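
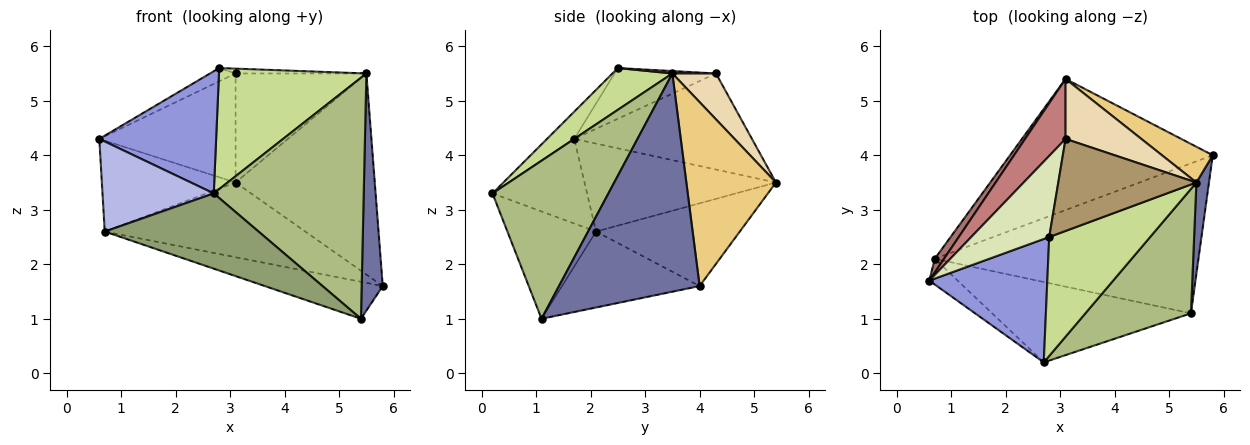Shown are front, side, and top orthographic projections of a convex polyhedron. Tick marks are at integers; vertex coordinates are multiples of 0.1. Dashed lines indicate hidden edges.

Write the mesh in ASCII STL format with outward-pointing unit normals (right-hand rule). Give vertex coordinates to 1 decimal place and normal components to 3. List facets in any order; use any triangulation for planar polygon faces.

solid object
 facet normal 0.987 -0.148 0.057
  outer loop
   vertex 5.5 3.5 5.5
   vertex 5.4 1.1 1.0
   vertex 5.8 4.0 1.6
  endloop
 endfacet
 facet normal -0.269 0.231 -0.935
  outer loop
   vertex 0.7 2.1 2.6
   vertex 5.8 4.0 1.6
   vertex 5.4 1.1 1.0
  endloop
 endfacet
 facet normal -0.162 -0.694 0.701
  outer loop
   vertex 2.7 0.2 3.3
   vertex 2.8 2.5 5.6
   vertex 0.6 1.7 4.3
  endloop
 endfacet
 facet normal -0.633 -0.744 -0.212
  outer loop
   vertex 2.7 0.2 3.3
   vertex 0.6 1.7 4.3
   vertex 0.7 2.1 2.6
  endloop
 endfacet
 facet normal -0.367 -0.636 -0.679
  outer loop
   vertex 2.7 0.2 3.3
   vertex 0.7 2.1 2.6
   vertex 5.4 1.1 1.0
  endloop
 endfacet
 facet normal 0.566 -0.732 0.378
  outer loop
   vertex 2.7 0.2 3.3
   vertex 5.4 1.1 1.0
   vertex 5.5 3.5 5.5
  endloop
 endfacet
 facet normal 0.279 -0.685 0.673
  outer loop
   vertex 2.7 0.2 3.3
   vertex 5.5 3.5 5.5
   vertex 2.8 2.5 5.6
  endloop
 endfacet
 facet normal -0.540 0.136 0.830
  outer loop
   vertex 3.1 4.3 5.5
   vertex 0.6 1.7 4.3
   vertex 2.8 2.5 5.6
  endloop
 endfacet
 facet normal 0.018 0.053 0.998
  outer loop
   vertex 3.1 4.3 5.5
   vertex 2.8 2.5 5.6
   vertex 5.5 3.5 5.5
  endloop
 endfacet
 facet normal -0.334 0.467 -0.819
  outer loop
   vertex 3.1 5.4 3.5
   vertex 5.8 4.0 1.6
   vertex 0.7 2.1 2.6
  endloop
 endfacet
 facet normal 0.535 0.832 0.148
  outer loop
   vertex 3.1 5.4 3.5
   vertex 5.5 3.5 5.5
   vertex 5.8 4.0 1.6
  endloop
 endfacet
 facet normal 0.280 0.841 0.463
  outer loop
   vertex 3.1 5.4 3.5
   vertex 3.1 4.3 5.5
   vertex 5.5 3.5 5.5
  endloop
 endfacet
 facet normal -0.817 0.571 0.086
  outer loop
   vertex 3.1 5.4 3.5
   vertex 0.7 2.1 2.6
   vertex 0.6 1.7 4.3
  endloop
 endfacet
 facet normal -0.752 0.577 0.317
  outer loop
   vertex 3.1 5.4 3.5
   vertex 0.6 1.7 4.3
   vertex 3.1 4.3 5.5
  endloop
 endfacet
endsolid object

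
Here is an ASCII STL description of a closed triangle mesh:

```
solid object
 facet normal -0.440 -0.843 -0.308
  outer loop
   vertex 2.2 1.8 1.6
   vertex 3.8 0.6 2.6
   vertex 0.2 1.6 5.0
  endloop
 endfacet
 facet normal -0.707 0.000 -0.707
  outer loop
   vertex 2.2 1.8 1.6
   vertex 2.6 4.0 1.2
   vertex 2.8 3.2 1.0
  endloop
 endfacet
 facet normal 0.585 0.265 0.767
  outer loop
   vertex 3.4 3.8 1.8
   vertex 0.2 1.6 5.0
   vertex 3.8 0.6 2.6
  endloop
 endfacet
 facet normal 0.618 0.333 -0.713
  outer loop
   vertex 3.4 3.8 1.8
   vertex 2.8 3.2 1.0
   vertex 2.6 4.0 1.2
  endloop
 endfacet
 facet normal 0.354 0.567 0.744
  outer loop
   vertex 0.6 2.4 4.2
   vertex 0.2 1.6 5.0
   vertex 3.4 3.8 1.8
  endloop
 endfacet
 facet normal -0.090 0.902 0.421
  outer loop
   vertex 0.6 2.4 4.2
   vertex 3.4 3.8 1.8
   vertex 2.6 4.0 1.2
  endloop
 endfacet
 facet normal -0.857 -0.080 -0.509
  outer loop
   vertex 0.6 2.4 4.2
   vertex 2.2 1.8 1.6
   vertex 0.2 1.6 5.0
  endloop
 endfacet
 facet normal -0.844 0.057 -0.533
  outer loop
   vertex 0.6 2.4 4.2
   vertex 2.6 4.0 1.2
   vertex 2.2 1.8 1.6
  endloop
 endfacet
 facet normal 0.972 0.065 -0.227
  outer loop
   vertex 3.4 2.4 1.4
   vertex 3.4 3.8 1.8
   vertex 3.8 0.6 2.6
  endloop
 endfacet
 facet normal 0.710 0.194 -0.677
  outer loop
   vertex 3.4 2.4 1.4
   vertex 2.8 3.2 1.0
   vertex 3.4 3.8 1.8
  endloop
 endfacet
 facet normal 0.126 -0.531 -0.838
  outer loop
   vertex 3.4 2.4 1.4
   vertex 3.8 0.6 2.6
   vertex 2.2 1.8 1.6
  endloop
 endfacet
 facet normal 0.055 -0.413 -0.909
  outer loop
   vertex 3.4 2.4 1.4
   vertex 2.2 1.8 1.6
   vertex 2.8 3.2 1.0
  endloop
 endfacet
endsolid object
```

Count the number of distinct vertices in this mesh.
8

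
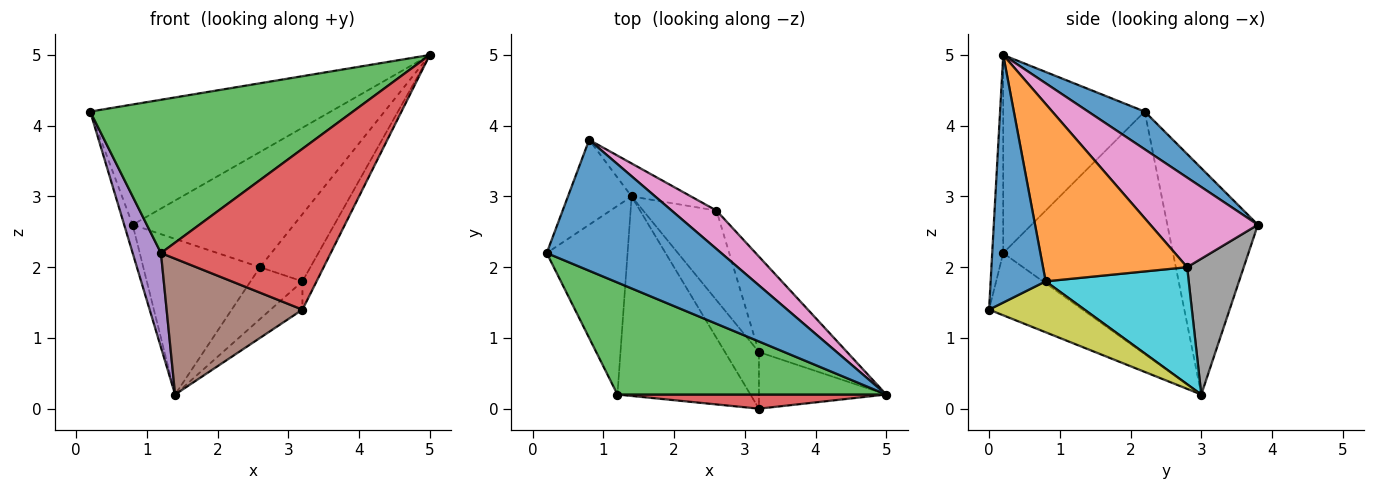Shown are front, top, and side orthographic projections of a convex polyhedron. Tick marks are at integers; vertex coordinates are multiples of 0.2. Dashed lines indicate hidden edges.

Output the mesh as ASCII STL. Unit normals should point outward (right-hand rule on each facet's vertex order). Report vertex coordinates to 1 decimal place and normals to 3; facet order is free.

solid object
 facet normal 0.157 0.668 0.727
  outer loop
   vertex 0.8 3.8 2.6
   vertex 0.2 2.2 4.2
   vertex 5.0 0.2 5.0
  endloop
 endfacet
 facet normal -0.959 0.090 -0.270
  outer loop
   vertex 1.4 3.0 0.2
   vertex 0.2 2.2 4.2
   vertex 0.8 3.8 2.6
  endloop
 endfacet
 facet normal -0.399 -0.740 0.541
  outer loop
   vertex 1.2 0.2 2.2
   vertex 5.0 0.2 5.0
   vertex 0.2 2.2 4.2
  endloop
 endfacet
 facet normal -0.064 -0.994 0.087
  outer loop
   vertex 1.2 0.2 2.2
   vertex 3.2 0.0 1.4
   vertex 5.0 0.2 5.0
  endloop
 endfacet
 facet normal -0.937 -0.156 -0.312
  outer loop
   vertex 1.2 0.2 2.2
   vertex 0.2 2.2 4.2
   vertex 1.4 3.0 0.2
  endloop
 endfacet
 facet normal -0.361 -0.525 -0.771
  outer loop
   vertex 1.2 0.2 2.2
   vertex 1.4 3.0 0.2
   vertex 3.2 0.0 1.4
  endloop
 endfacet
 facet normal 0.535 0.802 0.267
  outer loop
   vertex 2.6 2.8 2.0
   vertex 0.8 3.8 2.6
   vertex 5.0 0.2 5.0
  endloop
 endfacet
 facet normal 0.429 0.884 -0.187
  outer loop
   vertex 2.6 2.8 2.0
   vertex 1.4 3.0 0.2
   vertex 0.8 3.8 2.6
  endloop
 endfacet
 facet normal 0.802 0.267 -0.535
  outer loop
   vertex 3.2 0.8 1.8
   vertex 3.2 0.0 1.4
   vertex 1.4 3.0 0.2
  endloop
 endfacet
 facet normal 0.810 0.294 -0.507
  outer loop
   vertex 3.2 0.8 1.8
   vertex 1.4 3.0 0.2
   vertex 2.6 2.8 2.0
  endloop
 endfacet
 facet normal 0.867 0.223 -0.446
  outer loop
   vertex 3.2 0.8 1.8
   vertex 5.0 0.2 5.0
   vertex 3.2 0.0 1.4
  endloop
 endfacet
 facet normal 0.855 0.299 -0.425
  outer loop
   vertex 3.2 0.8 1.8
   vertex 2.6 2.8 2.0
   vertex 5.0 0.2 5.0
  endloop
 endfacet
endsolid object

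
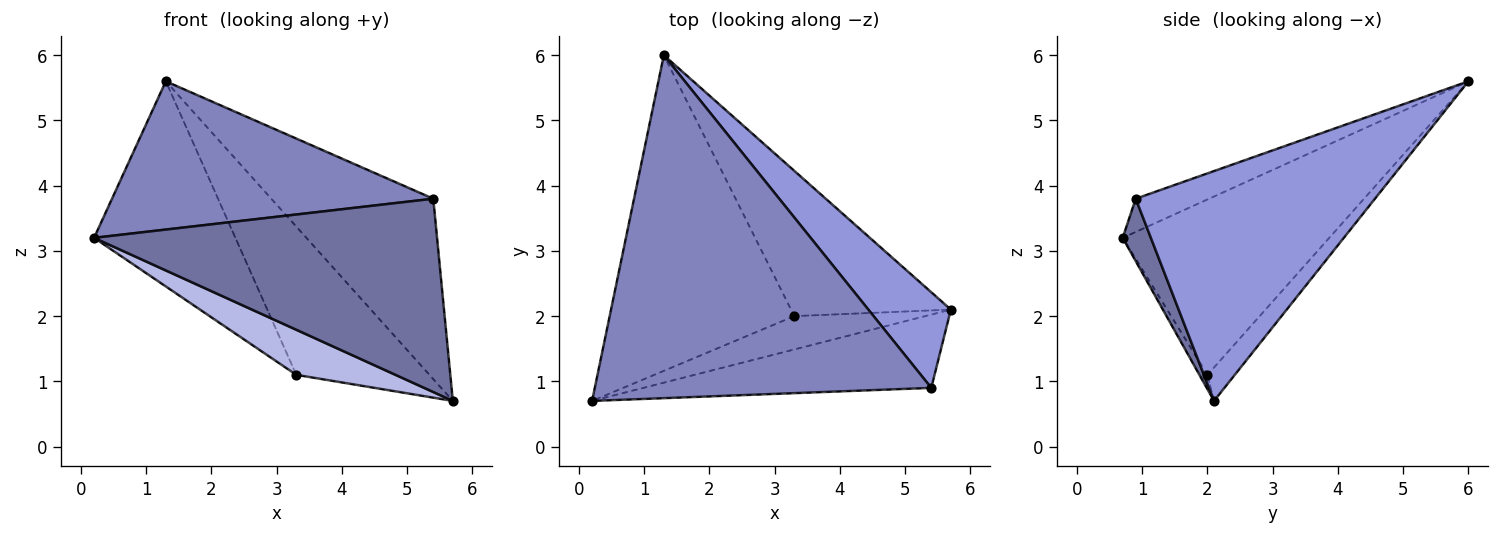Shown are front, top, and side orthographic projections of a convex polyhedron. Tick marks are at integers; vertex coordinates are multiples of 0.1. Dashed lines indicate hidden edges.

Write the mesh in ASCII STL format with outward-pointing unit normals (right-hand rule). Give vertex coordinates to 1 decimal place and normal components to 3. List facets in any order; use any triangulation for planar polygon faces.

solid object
 facet normal 0.077 -0.932 -0.353
  outer loop
   vertex 5.4 0.9 3.8
   vertex 0.2 0.7 3.2
   vertex 5.7 2.1 0.7
  endloop
 endfacet
 facet normal -0.090 -0.395 0.914
  outer loop
   vertex 5.4 0.9 3.8
   vertex 1.3 6.0 5.6
   vertex 0.2 0.7 3.2
  endloop
 endfacet
 facet normal 0.794 0.538 0.285
  outer loop
   vertex 5.4 0.9 3.8
   vertex 5.7 2.1 0.7
   vertex 1.3 6.0 5.6
  endloop
 endfacet
 facet normal -0.065 -0.802 -0.593
  outer loop
   vertex 3.3 2.0 1.1
   vertex 5.7 2.1 0.7
   vertex 0.2 0.7 3.2
  endloop
 endfacet
 facet normal -0.623 0.426 -0.656
  outer loop
   vertex 3.3 2.0 1.1
   vertex 0.2 0.7 3.2
   vertex 1.3 6.0 5.6
  endloop
 endfacet
 facet normal -0.145 0.707 -0.693
  outer loop
   vertex 3.3 2.0 1.1
   vertex 1.3 6.0 5.6
   vertex 5.7 2.1 0.7
  endloop
 endfacet
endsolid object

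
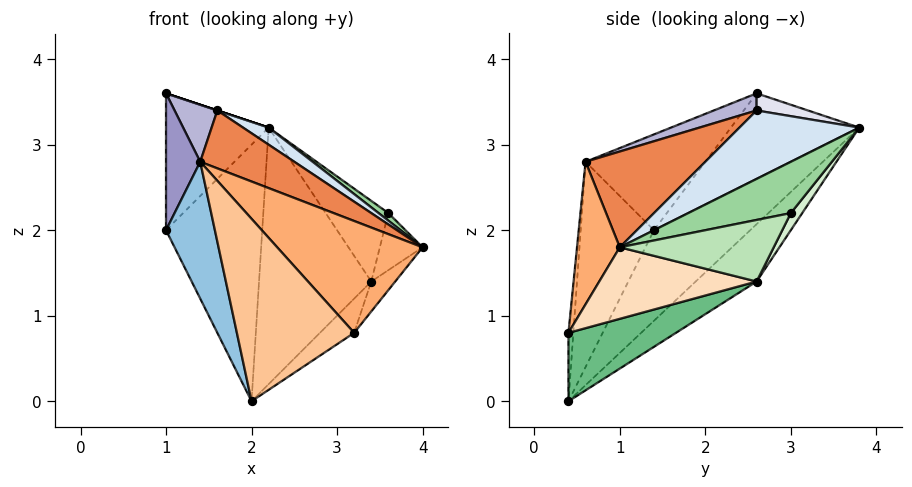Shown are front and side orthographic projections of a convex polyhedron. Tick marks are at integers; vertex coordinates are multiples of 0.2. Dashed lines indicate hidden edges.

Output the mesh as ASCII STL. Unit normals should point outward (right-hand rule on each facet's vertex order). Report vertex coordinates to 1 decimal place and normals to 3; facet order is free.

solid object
 facet normal -0.577 0.577 -0.577
  outer loop
   vertex 2.0 0.4 0.0
   vertex 1.0 1.4 2.0
   vertex 2.2 3.8 3.2
  endloop
 endfacet
 facet normal -0.824 -0.549 -0.137
  outer loop
   vertex 1.4 0.6 2.8
   vertex 1.0 1.4 2.0
   vertex 2.0 0.4 0.0
  endloop
 endfacet
 facet normal -0.354 0.652 -0.671
  outer loop
   vertex 3.4 2.6 1.4
   vertex 2.0 0.4 0.0
   vertex 2.2 3.8 3.2
  endloop
 endfacet
 facet normal 0.501 -0.107 0.859
  outer loop
   vertex 1.6 2.6 3.4
   vertex 4.0 1.0 1.8
   vertex 2.2 3.8 3.2
  endloop
 endfacet
 facet normal 0.382 -0.300 0.874
  outer loop
   vertex 1.6 2.6 3.4
   vertex 1.4 0.6 2.8
   vertex 4.0 1.0 1.8
  endloop
 endfacet
 facet normal 0.266 -0.906 0.330
  outer loop
   vertex 3.2 0.4 0.8
   vertex 4.0 1.0 1.8
   vertex 1.4 0.6 2.8
  endloop
 endfacet
 facet normal -0.042 -0.997 0.062
  outer loop
   vertex 3.2 0.4 0.8
   vertex 1.4 0.6 2.8
   vertex 2.0 0.4 0.0
  endloop
 endfacet
 facet normal 0.742 0.113 -0.661
  outer loop
   vertex 3.2 0.4 0.8
   vertex 3.4 2.6 1.4
   vertex 4.0 1.0 1.8
  endloop
 endfacet
 facet normal 0.546 0.174 -0.819
  outer loop
   vertex 3.2 0.4 0.8
   vertex 2.0 0.4 0.0
   vertex 3.4 2.6 1.4
  endloop
 endfacet
 facet normal 0.560 -0.053 0.827
  outer loop
   vertex 3.6 3.0 2.2
   vertex 2.2 3.8 3.2
   vertex 4.0 1.0 1.8
  endloop
 endfacet
 facet normal 0.902 0.251 -0.351
  outer loop
   vertex 3.6 3.0 2.2
   vertex 4.0 1.0 1.8
   vertex 3.4 2.6 1.4
  endloop
 endfacet
 facet normal 0.158 0.867 -0.473
  outer loop
   vertex 3.6 3.0 2.2
   vertex 3.4 2.6 1.4
   vertex 2.2 3.8 3.2
  endloop
 endfacet
 facet normal -0.942 -0.269 0.202
  outer loop
   vertex 1.0 2.6 3.6
   vertex 1.0 1.4 2.0
   vertex 1.4 0.6 2.8
  endloop
 endfacet
 facet normal 0.302 -0.302 0.905
  outer loop
   vertex 1.0 2.6 3.6
   vertex 1.4 0.6 2.8
   vertex 1.6 2.6 3.4
  endloop
 endfacet
 facet normal -0.707 0.566 -0.424
  outer loop
   vertex 1.0 2.6 3.6
   vertex 2.2 3.8 3.2
   vertex 1.0 1.4 2.0
  endloop
 endfacet
 facet normal 0.316 0.000 0.949
  outer loop
   vertex 1.0 2.6 3.6
   vertex 1.6 2.6 3.4
   vertex 2.2 3.8 3.2
  endloop
 endfacet
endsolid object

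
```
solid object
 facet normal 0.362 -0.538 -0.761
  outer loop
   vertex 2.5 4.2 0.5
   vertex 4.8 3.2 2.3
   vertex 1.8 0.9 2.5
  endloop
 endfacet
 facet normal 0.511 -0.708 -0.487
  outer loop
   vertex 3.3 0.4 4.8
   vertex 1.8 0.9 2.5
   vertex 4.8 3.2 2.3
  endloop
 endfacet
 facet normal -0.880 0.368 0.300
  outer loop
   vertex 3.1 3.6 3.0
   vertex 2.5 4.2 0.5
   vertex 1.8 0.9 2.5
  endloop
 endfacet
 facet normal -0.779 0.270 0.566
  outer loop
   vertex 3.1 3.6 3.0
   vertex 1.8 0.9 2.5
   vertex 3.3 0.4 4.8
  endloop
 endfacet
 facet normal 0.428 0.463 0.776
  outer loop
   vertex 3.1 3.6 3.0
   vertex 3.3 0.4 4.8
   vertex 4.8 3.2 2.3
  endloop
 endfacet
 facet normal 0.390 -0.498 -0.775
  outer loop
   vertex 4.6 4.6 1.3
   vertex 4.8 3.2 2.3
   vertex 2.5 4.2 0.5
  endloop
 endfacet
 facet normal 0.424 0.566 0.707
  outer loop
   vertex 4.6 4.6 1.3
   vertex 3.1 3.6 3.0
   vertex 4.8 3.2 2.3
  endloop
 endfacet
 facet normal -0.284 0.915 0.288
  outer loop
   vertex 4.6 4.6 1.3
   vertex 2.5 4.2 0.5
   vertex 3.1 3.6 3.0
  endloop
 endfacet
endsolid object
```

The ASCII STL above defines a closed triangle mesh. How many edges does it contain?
12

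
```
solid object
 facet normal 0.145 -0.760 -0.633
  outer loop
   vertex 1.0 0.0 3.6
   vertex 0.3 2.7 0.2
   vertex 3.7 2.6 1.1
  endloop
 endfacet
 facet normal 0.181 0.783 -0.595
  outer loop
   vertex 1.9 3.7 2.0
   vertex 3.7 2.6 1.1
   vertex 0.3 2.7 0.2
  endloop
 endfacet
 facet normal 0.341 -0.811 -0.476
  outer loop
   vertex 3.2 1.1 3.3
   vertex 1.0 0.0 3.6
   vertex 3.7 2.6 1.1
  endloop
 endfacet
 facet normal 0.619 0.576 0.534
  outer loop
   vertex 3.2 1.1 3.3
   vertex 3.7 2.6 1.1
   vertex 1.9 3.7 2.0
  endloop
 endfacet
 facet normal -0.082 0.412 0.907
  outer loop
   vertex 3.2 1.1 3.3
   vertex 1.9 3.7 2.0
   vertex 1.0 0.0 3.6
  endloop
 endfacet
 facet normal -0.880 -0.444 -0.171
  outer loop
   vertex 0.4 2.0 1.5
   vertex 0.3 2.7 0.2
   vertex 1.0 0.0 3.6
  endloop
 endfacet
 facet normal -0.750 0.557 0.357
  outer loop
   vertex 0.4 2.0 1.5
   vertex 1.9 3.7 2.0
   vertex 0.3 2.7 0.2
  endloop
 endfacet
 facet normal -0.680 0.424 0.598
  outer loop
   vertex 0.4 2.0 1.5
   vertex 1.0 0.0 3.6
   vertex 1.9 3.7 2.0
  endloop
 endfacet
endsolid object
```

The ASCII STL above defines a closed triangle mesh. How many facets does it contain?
8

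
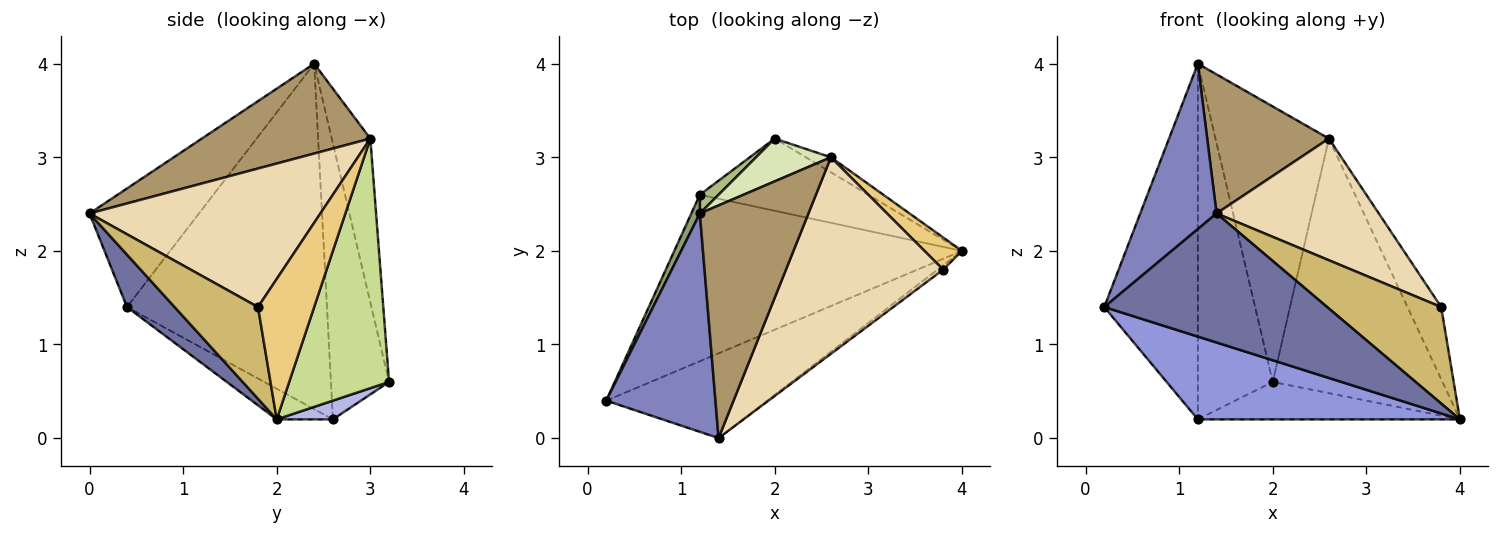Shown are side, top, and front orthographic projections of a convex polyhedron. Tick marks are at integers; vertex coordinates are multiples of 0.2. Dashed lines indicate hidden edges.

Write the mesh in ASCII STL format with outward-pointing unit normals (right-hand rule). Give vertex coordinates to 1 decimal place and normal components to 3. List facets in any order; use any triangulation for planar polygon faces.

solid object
 facet normal 0.176 -0.823 -0.540
  outer loop
   vertex 1.4 0.0 2.4
   vertex 0.2 0.4 1.4
   vertex 4.0 2.0 0.2
  endloop
 endfacet
 facet normal -0.654 -0.456 0.603
  outer loop
   vertex 1.4 0.0 2.4
   vertex 1.2 2.4 4.0
   vertex 0.2 0.4 1.4
  endloop
 endfacet
 facet normal -0.095 -0.443 -0.891
  outer loop
   vertex 1.2 2.6 0.2
   vertex 4.0 2.0 0.2
   vertex 0.2 0.4 1.4
  endloop
 endfacet
 facet normal 0.098 0.458 -0.883
  outer loop
   vertex 1.2 2.6 0.2
   vertex 2.0 3.2 0.6
   vertex 4.0 2.0 0.2
  endloop
 endfacet
 facet normal -0.906 0.424 0.022
  outer loop
   vertex 1.2 2.6 0.2
   vertex 0.2 0.4 1.4
   vertex 1.2 2.4 4.0
  endloop
 endfacet
 facet normal -0.613 0.789 0.042
  outer loop
   vertex 1.2 2.6 0.2
   vertex 1.2 2.4 4.0
   vertex 2.0 3.2 0.6
  endloop
 endfacet
 facet normal 0.506 0.861 -0.051
  outer loop
   vertex 2.6 3.0 3.2
   vertex 4.0 2.0 0.2
   vertex 2.0 3.2 0.6
  endloop
 endfacet
 facet normal -0.318 0.937 0.146
  outer loop
   vertex 2.6 3.0 3.2
   vertex 2.0 3.2 0.6
   vertex 1.2 2.4 4.0
  endloop
 endfacet
 facet normal 0.579 -0.418 0.700
  outer loop
   vertex 2.6 3.0 3.2
   vertex 1.2 2.4 4.0
   vertex 1.4 0.0 2.4
  endloop
 endfacet
 facet normal 0.590 -0.807 -0.036
  outer loop
   vertex 3.8 1.8 1.4
   vertex 1.4 0.0 2.4
   vertex 4.0 2.0 0.2
  endloop
 endfacet
 facet normal 0.836 0.502 0.223
  outer loop
   vertex 3.8 1.8 1.4
   vertex 4.0 2.0 0.2
   vertex 2.6 3.0 3.2
  endloop
 endfacet
 facet normal 0.600 -0.421 0.681
  outer loop
   vertex 3.8 1.8 1.4
   vertex 2.6 3.0 3.2
   vertex 1.4 0.0 2.4
  endloop
 endfacet
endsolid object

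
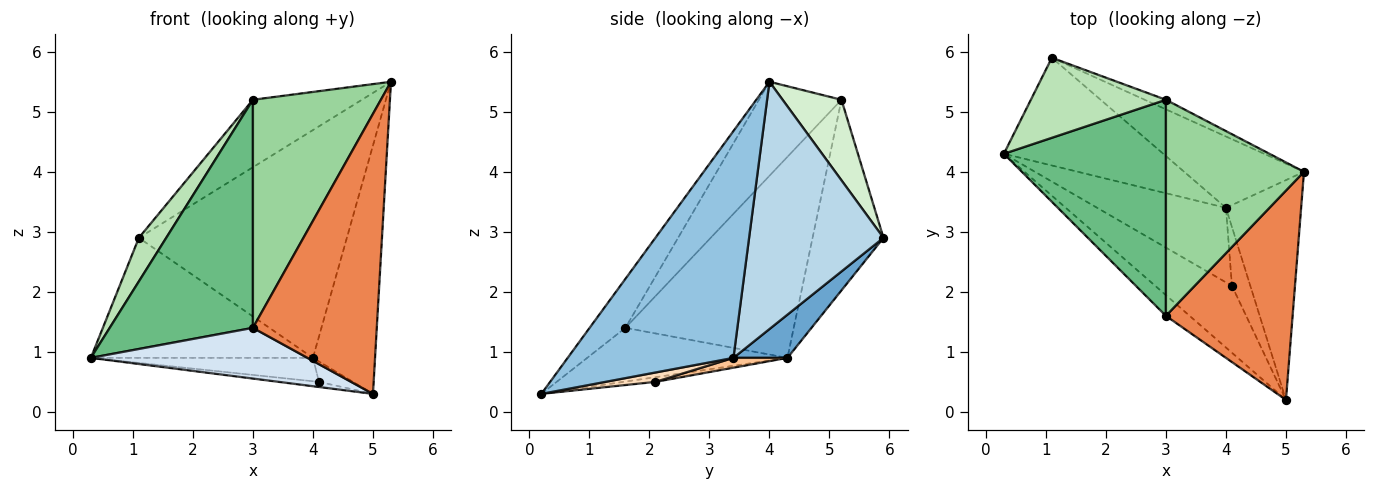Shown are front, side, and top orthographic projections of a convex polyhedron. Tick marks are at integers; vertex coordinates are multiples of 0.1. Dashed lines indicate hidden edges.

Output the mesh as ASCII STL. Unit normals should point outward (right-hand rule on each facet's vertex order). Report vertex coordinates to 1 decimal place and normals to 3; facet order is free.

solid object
 facet normal 0.178 0.732 -0.657
  outer loop
   vertex 4.0 3.4 0.9
   vertex 0.3 4.3 0.9
   vertex 1.1 5.9 2.9
  endloop
 endfacet
 facet normal 0.894 0.335 -0.296
  outer loop
   vertex 4.0 3.4 0.9
   vertex 5.3 4.0 5.5
   vertex 5.0 0.2 0.3
  endloop
 endfacet
 facet normal 0.525 0.812 -0.254
  outer loop
   vertex 4.0 3.4 0.9
   vertex 1.1 5.9 2.9
   vertex 5.3 4.0 5.5
  endloop
 endfacet
 facet normal -0.650 -0.703 -0.287
  outer loop
   vertex 3.0 1.6 1.4
   vertex 0.3 4.3 0.9
   vertex 5.0 0.2 0.3
  endloop
 endfacet
 facet normal -0.225 -0.780 0.583
  outer loop
   vertex 3.0 1.6 1.4
   vertex 5.0 0.2 0.3
   vertex 5.3 4.0 5.5
  endloop
 endfacet
 facet normal -0.061 0.076 -0.995
  outer loop
   vertex 4.1 2.1 0.5
   vertex 5.0 0.2 0.3
   vertex 0.3 4.3 0.9
  endloop
 endfacet
 facet normal 0.073 0.298 -0.952
  outer loop
   vertex 4.1 2.1 0.5
   vertex 0.3 4.3 0.9
   vertex 4.0 3.4 0.9
  endloop
 endfacet
 facet normal 0.434 0.295 -0.851
  outer loop
   vertex 4.1 2.1 0.5
   vertex 4.0 3.4 0.9
   vertex 5.0 0.2 0.3
  endloop
 endfacet
 facet normal -0.649 -0.552 0.523
  outer loop
   vertex 3.0 5.2 5.2
   vertex 0.3 4.3 0.9
   vertex 3.0 1.6 1.4
  endloop
 endfacet
 facet normal -0.424 -0.657 0.623
  outer loop
   vertex 3.0 5.2 5.2
   vertex 3.0 1.6 1.4
   vertex 5.3 4.0 5.5
  endloop
 endfacet
 facet normal -0.778 -0.300 0.552
  outer loop
   vertex 3.0 5.2 5.2
   vertex 1.1 5.9 2.9
   vertex 0.3 4.3 0.9
  endloop
 endfacet
 facet normal 0.472 0.873 -0.124
  outer loop
   vertex 3.0 5.2 5.2
   vertex 5.3 4.0 5.5
   vertex 1.1 5.9 2.9
  endloop
 endfacet
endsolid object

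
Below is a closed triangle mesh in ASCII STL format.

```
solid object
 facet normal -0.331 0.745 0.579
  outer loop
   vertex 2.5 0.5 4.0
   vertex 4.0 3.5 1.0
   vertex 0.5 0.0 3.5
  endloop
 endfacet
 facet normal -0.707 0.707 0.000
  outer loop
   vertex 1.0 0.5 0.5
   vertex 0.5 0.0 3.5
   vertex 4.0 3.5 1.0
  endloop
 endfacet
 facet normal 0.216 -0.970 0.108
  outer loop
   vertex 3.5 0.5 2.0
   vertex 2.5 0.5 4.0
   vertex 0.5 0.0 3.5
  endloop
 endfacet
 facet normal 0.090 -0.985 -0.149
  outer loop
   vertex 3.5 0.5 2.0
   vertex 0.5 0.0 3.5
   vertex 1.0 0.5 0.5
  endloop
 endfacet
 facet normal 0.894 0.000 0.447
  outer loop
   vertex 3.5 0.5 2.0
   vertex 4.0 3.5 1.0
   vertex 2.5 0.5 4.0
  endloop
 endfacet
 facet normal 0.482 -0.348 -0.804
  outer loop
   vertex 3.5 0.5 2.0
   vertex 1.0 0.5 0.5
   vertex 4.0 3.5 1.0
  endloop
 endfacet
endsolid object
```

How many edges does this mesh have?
9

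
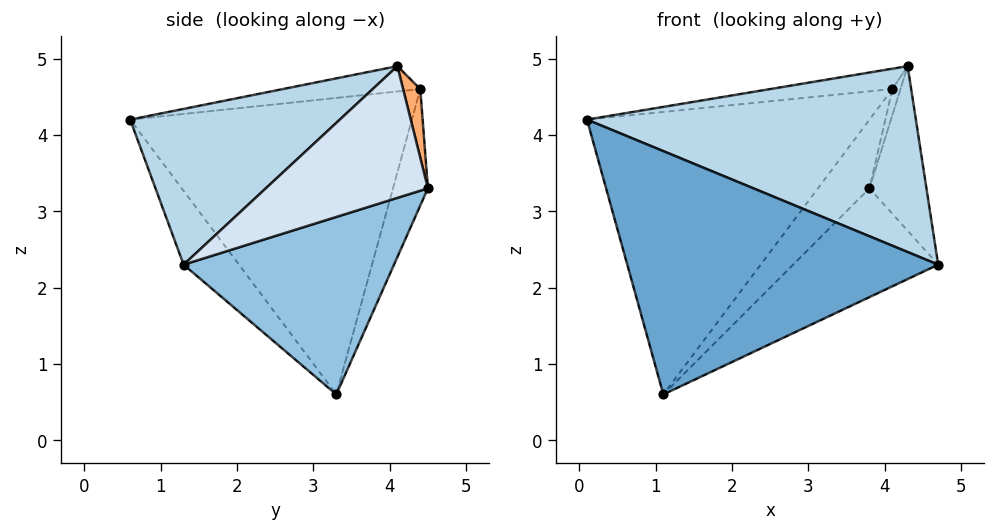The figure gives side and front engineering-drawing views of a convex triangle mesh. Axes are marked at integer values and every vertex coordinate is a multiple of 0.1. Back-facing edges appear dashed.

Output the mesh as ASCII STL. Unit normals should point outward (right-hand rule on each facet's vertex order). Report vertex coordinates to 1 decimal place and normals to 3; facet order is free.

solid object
 facet normal -0.138 -0.774 -0.618
  outer loop
   vertex 1.1 3.3 0.6
   vertex 4.7 1.3 2.3
   vertex 0.1 0.6 4.2
  endloop
 endfacet
 facet normal 0.561 0.387 -0.732
  outer loop
   vertex 1.1 3.3 0.6
   vertex 3.8 4.5 3.3
   vertex 4.7 1.3 2.3
  endloop
 endfacet
 facet normal 0.382 -0.599 0.704
  outer loop
   vertex 4.3 4.1 4.9
   vertex 0.1 0.6 4.2
   vertex 4.7 1.3 2.3
  endloop
 endfacet
 facet normal 0.923 0.324 -0.207
  outer loop
   vertex 4.3 4.1 4.9
   vertex 4.7 1.3 2.3
   vertex 3.8 4.5 3.3
  endloop
 endfacet
 facet normal -0.487 0.433 0.758
  outer loop
   vertex 4.1 4.4 4.6
   vertex 0.1 0.6 4.2
   vertex 4.3 4.1 4.9
  endloop
 endfacet
 facet normal 0.891 0.421 -0.173
  outer loop
   vertex 4.1 4.4 4.6
   vertex 4.3 4.1 4.9
   vertex 3.8 4.5 3.3
  endloop
 endfacet
 facet normal -0.670 0.671 0.318
  outer loop
   vertex 4.1 4.4 4.6
   vertex 1.1 3.3 0.6
   vertex 0.1 0.6 4.2
  endloop
 endfacet
 facet normal -0.551 0.813 0.190
  outer loop
   vertex 4.1 4.4 4.6
   vertex 3.8 4.5 3.3
   vertex 1.1 3.3 0.6
  endloop
 endfacet
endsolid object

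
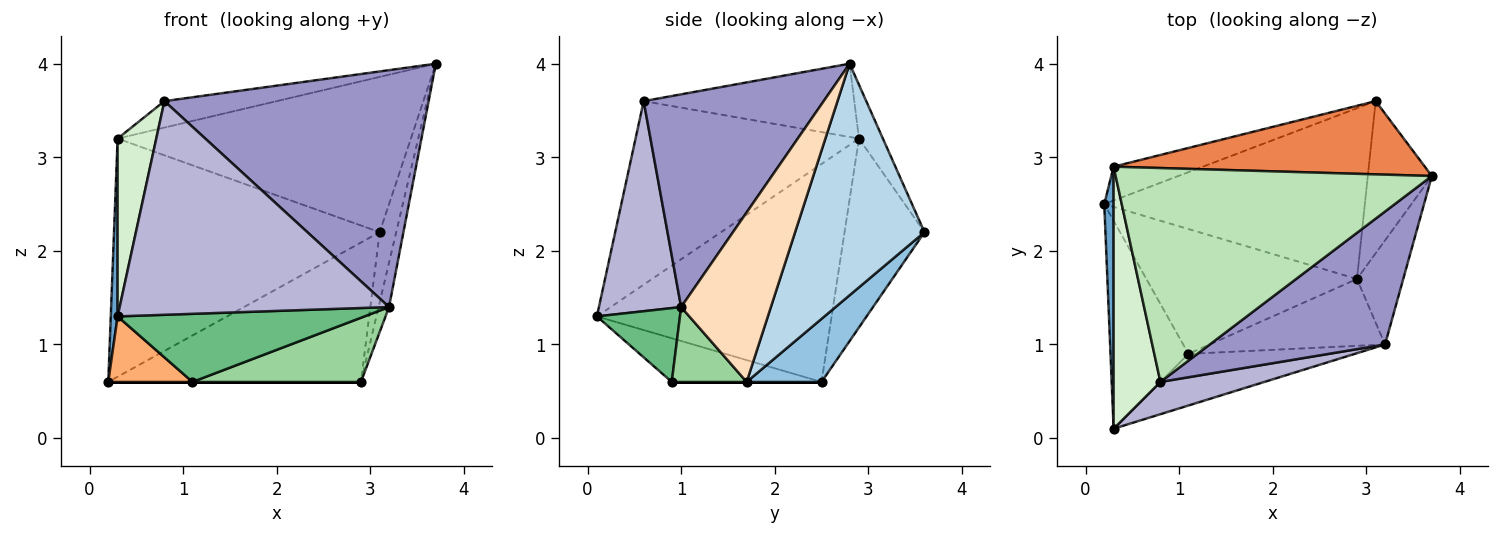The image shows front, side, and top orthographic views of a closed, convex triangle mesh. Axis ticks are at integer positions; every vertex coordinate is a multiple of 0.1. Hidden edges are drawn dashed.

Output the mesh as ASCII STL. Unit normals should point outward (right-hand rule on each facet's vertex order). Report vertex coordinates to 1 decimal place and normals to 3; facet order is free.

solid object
 facet normal -0.999 -0.029 0.043
  outer loop
   vertex 0.3 2.9 3.2
   vertex 0.2 2.5 0.6
   vertex 0.3 0.1 1.3
  endloop
 endfacet
 facet normal 0.184 0.622 -0.761
  outer loop
   vertex 3.1 3.6 2.2
   vertex 2.9 1.7 0.6
   vertex 0.2 2.5 0.6
  endloop
 endfacet
 facet normal 0.957 0.122 -0.265
  outer loop
   vertex 3.1 3.6 2.2
   vertex 3.7 2.8 4.0
   vertex 2.9 1.7 0.6
  endloop
 endfacet
 facet normal -0.285 0.949 -0.135
  outer loop
   vertex 3.1 3.6 2.2
   vertex 0.2 2.5 0.6
   vertex 0.3 2.9 3.2
  endloop
 endfacet
 facet normal -0.074 0.902 0.425
  outer loop
   vertex 3.1 3.6 2.2
   vertex 0.3 2.9 3.2
   vertex 3.7 2.8 4.0
  endloop
 endfacet
 facet normal -0.471 -0.265 -0.841
  outer loop
   vertex 1.1 0.9 0.6
   vertex 0.3 0.1 1.3
   vertex 0.2 2.5 0.6
  endloop
 endfacet
 facet normal 0.000 0.000 -1.000
  outer loop
   vertex 1.1 0.9 0.6
   vertex 0.2 2.5 0.6
   vertex 2.9 1.7 0.6
  endloop
 endfacet
 facet normal 0.959 0.112 -0.262
  outer loop
   vertex 3.2 1.0 1.4
   vertex 2.9 1.7 0.6
   vertex 3.7 2.8 4.0
  endloop
 endfacet
 facet normal 0.259 -0.770 -0.584
  outer loop
   vertex 3.2 1.0 1.4
   vertex 0.3 0.1 1.3
   vertex 1.1 0.9 0.6
  endloop
 endfacet
 facet normal 0.294 -0.662 -0.689
  outer loop
   vertex 3.2 1.0 1.4
   vertex 1.1 0.9 0.6
   vertex 2.9 1.7 0.6
  endloop
 endfacet
 facet normal -0.224 0.120 0.967
  outer loop
   vertex 0.8 0.6 3.6
   vertex 3.7 2.8 4.0
   vertex 0.3 2.9 3.2
  endloop
 endfacet
 facet normal -0.956 -0.165 0.244
  outer loop
   vertex 0.8 0.6 3.6
   vertex 0.3 2.9 3.2
   vertex 0.3 0.1 1.3
  endloop
 endfacet
 facet normal 0.511 -0.750 0.421
  outer loop
   vertex 0.8 0.6 3.6
   vertex 3.2 1.0 1.4
   vertex 3.7 2.8 4.0
  endloop
 endfacet
 facet normal 0.289 -0.947 0.143
  outer loop
   vertex 0.8 0.6 3.6
   vertex 0.3 0.1 1.3
   vertex 3.2 1.0 1.4
  endloop
 endfacet
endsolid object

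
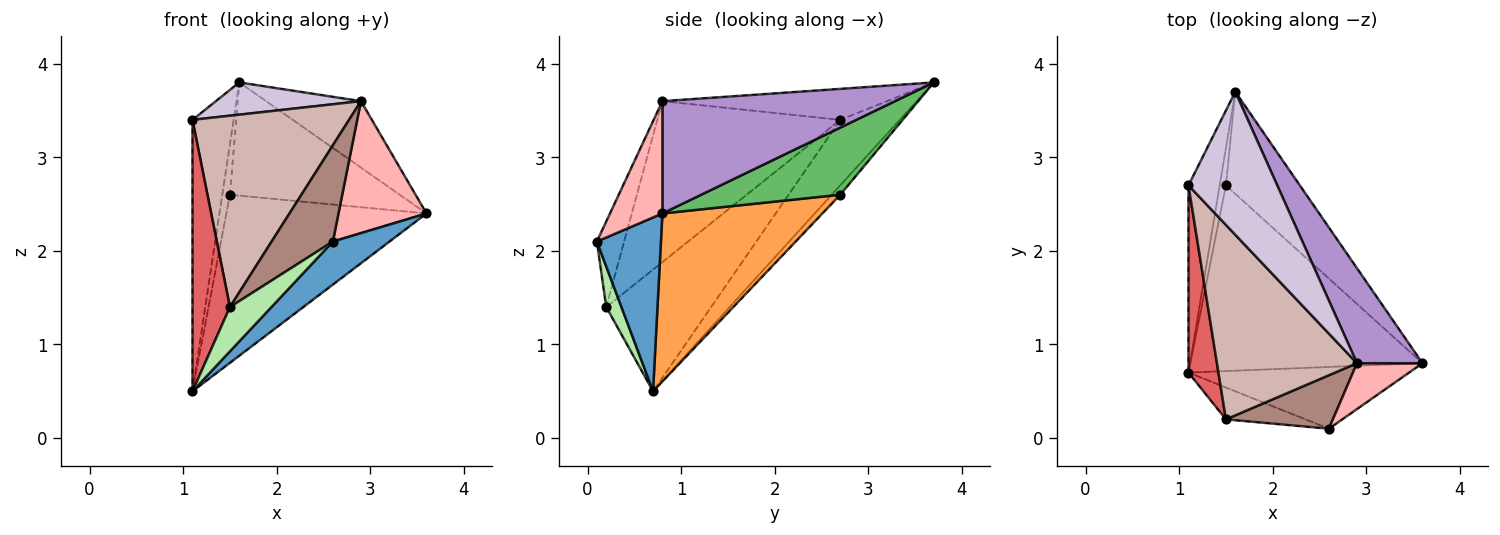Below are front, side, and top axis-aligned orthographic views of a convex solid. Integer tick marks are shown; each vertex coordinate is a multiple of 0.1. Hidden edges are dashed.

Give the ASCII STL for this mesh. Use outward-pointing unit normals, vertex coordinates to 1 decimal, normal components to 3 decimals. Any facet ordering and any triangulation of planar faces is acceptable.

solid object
 facet normal 0.543 -0.480 -0.689
  outer loop
   vertex 2.6 0.1 2.1
   vertex 1.1 0.7 0.5
   vertex 3.6 0.8 2.4
  endloop
 endfacet
 facet normal -0.766 0.529 -0.365
  outer loop
   vertex 1.1 2.7 3.4
   vertex 1.6 3.7 3.8
   vertex 1.1 0.7 0.5
  endloop
 endfacet
 facet normal 0.473 0.591 -0.653
  outer loop
   vertex 1.5 2.7 2.6
   vertex 3.6 0.8 2.4
   vertex 1.1 0.7 0.5
  endloop
 endfacet
 facet normal -0.666 0.599 -0.444
  outer loop
   vertex 1.5 2.7 2.6
   vertex 1.1 0.7 0.5
   vertex 1.6 3.7 3.8
  endloop
 endfacet
 facet normal 0.520 0.635 -0.572
  outer loop
   vertex 1.5 2.7 2.6
   vertex 1.6 3.7 3.8
   vertex 3.6 0.8 2.4
  endloop
 endfacet
 facet normal 0.285 -0.778 -0.559
  outer loop
   vertex 1.5 0.2 1.4
   vertex 1.1 0.7 0.5
   vertex 2.6 0.1 2.1
  endloop
 endfacet
 facet normal -0.917 -0.327 0.226
  outer loop
   vertex 1.5 0.2 1.4
   vertex 1.1 2.7 3.4
   vertex 1.1 0.7 0.5
  endloop
 endfacet
 facet normal 0.490 -0.823 0.286
  outer loop
   vertex 2.9 0.8 3.6
   vertex 2.6 0.1 2.1
   vertex 3.6 0.8 2.4
  endloop
 endfacet
 facet normal 0.815 0.332 0.475
  outer loop
   vertex 2.9 0.8 3.6
   vertex 3.6 0.8 2.4
   vertex 1.6 3.7 3.8
  endloop
 endfacet
 facet normal -0.322 -0.208 0.923
  outer loop
   vertex 2.9 0.8 3.6
   vertex 1.6 3.7 3.8
   vertex 1.1 2.7 3.4
  endloop
 endfacet
 facet normal -0.362 -0.815 0.453
  outer loop
   vertex 2.9 0.8 3.6
   vertex 1.5 0.2 1.4
   vertex 2.6 0.1 2.1
  endloop
 endfacet
 facet normal -0.634 -0.542 0.551
  outer loop
   vertex 2.9 0.8 3.6
   vertex 1.1 2.7 3.4
   vertex 1.5 0.2 1.4
  endloop
 endfacet
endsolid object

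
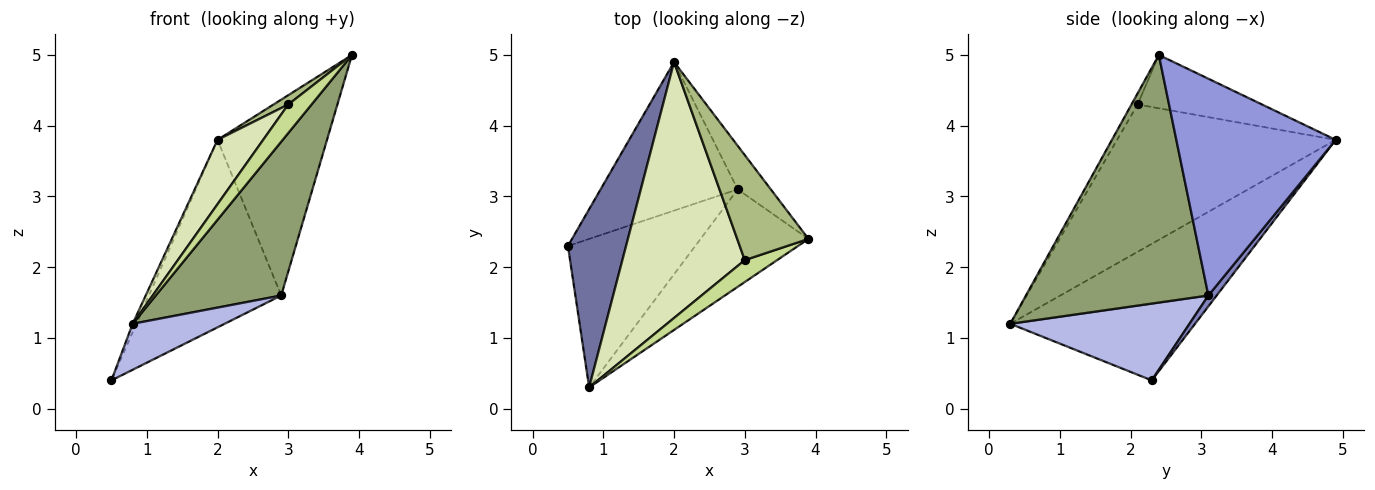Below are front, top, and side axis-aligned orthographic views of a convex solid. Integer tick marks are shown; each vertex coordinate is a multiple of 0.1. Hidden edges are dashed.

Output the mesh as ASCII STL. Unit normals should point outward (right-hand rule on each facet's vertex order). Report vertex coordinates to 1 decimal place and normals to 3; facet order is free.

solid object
 facet normal -0.920 0.019 0.392
  outer loop
   vertex 0.8 0.3 1.2
   vertex 2.0 4.9 3.8
   vertex 0.5 2.3 0.4
  endloop
 endfacet
 facet normal 0.049 0.783 -0.620
  outer loop
   vertex 2.9 3.1 1.6
   vertex 0.5 2.3 0.4
   vertex 2.0 4.9 3.8
  endloop
 endfacet
 facet normal 0.818 0.562 -0.125
  outer loop
   vertex 2.9 3.1 1.6
   vertex 2.0 4.9 3.8
   vertex 3.9 2.4 5.0
  endloop
 endfacet
 facet normal 0.499 -0.256 -0.828
  outer loop
   vertex 2.9 3.1 1.6
   vertex 0.8 0.3 1.2
   vertex 0.5 2.3 0.4
  endloop
 endfacet
 facet normal 0.775 -0.533 -0.338
  outer loop
   vertex 2.9 3.1 1.6
   vertex 3.9 2.4 5.0
   vertex 0.8 0.3 1.2
  endloop
 endfacet
 facet normal -0.598 -0.071 0.799
  outer loop
   vertex 3.0 2.1 4.3
   vertex 3.9 2.4 5.0
   vertex 2.0 4.9 3.8
  endloop
 endfacet
 facet normal -0.205 -0.776 0.596
  outer loop
   vertex 3.0 2.1 4.3
   vertex 0.8 0.3 1.2
   vertex 3.9 2.4 5.0
  endloop
 endfacet
 facet normal -0.759 -0.159 0.631
  outer loop
   vertex 3.0 2.1 4.3
   vertex 2.0 4.9 3.8
   vertex 0.8 0.3 1.2
  endloop
 endfacet
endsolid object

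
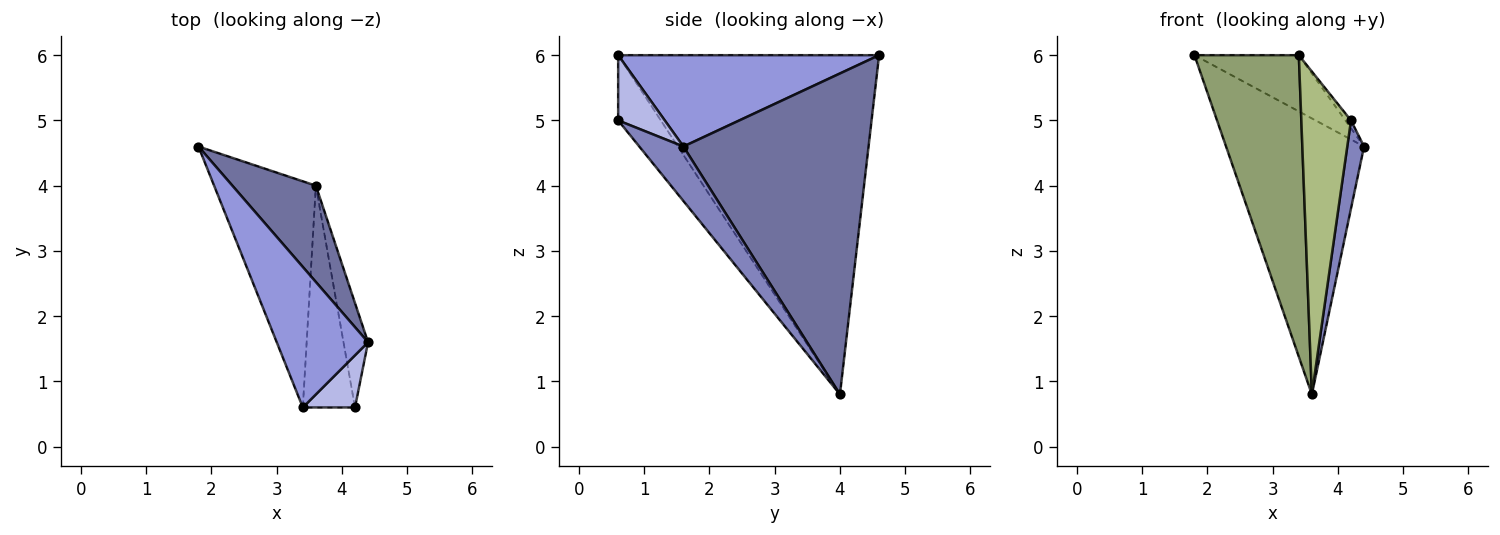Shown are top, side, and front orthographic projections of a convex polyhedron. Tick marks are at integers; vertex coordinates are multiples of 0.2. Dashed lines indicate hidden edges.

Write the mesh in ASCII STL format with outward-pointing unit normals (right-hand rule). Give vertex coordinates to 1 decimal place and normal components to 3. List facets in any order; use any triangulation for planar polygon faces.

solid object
 facet normal 0.785 0.585 0.204
  outer loop
   vertex 3.6 4.0 0.8
   vertex 1.8 4.6 6.0
   vertex 4.4 1.6 4.6
  endloop
 endfacet
 facet normal 0.861 -0.328 -0.388
  outer loop
   vertex 4.2 0.6 5.0
   vertex 3.6 4.0 0.8
   vertex 4.4 1.6 4.6
  endloop
 endfacet
 facet normal 0.680 0.272 0.680
  outer loop
   vertex 3.4 0.6 6.0
   vertex 4.4 1.6 4.6
   vertex 1.8 4.6 6.0
  endloop
 endfacet
 facet normal 0.777 0.093 0.622
  outer loop
   vertex 3.4 0.6 6.0
   vertex 4.2 0.6 5.0
   vertex 4.4 1.6 4.6
  endloop
 endfacet
 facet normal -0.894 -0.358 -0.268
  outer loop
   vertex 3.4 0.6 6.0
   vertex 1.8 4.6 6.0
   vertex 3.6 4.0 0.8
  endloop
 endfacet
 facet normal -0.578 -0.673 -0.462
  outer loop
   vertex 3.4 0.6 6.0
   vertex 3.6 4.0 0.8
   vertex 4.2 0.6 5.0
  endloop
 endfacet
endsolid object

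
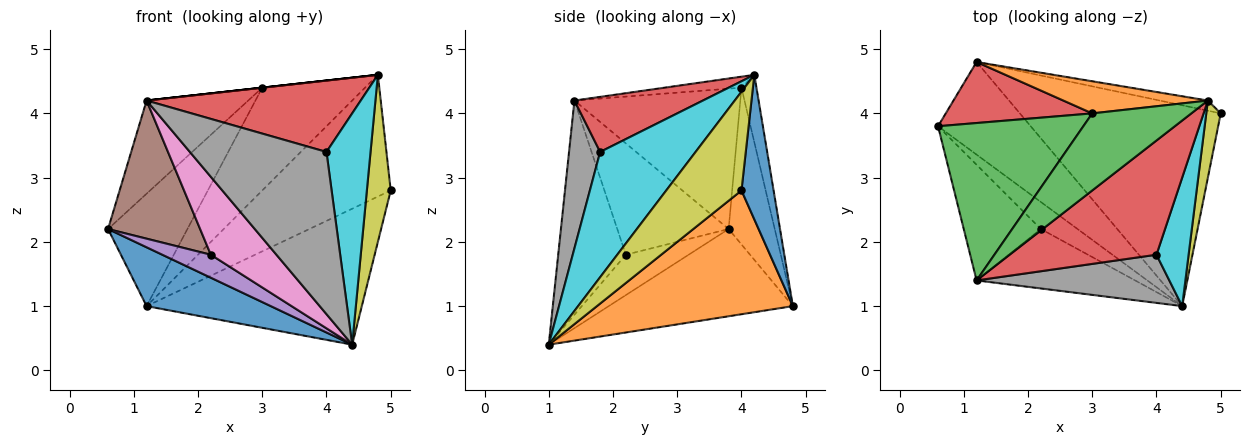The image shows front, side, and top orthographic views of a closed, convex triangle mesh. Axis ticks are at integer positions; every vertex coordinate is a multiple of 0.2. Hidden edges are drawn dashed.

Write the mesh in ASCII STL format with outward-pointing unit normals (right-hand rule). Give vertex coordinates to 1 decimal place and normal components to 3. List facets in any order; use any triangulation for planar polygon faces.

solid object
 facet normal -0.622 -0.420 -0.661
  outer loop
   vertex 1.2 4.8 1.0
   vertex 4.4 1.0 0.4
   vertex 0.6 3.8 2.2
  endloop
 endfacet
 facet normal 0.455 0.499 -0.738
  outer loop
   vertex 1.2 4.8 1.0
   vertex 5.0 4.0 2.8
   vertex 4.4 1.0 0.4
  endloop
 endfacet
 facet normal -0.639 0.392 0.662
  outer loop
   vertex 3.0 4.0 4.4
   vertex 0.6 3.8 2.2
   vertex 1.2 1.4 4.2
  endloop
 endfacet
 facet normal -0.455 0.783 0.425
  outer loop
   vertex 3.0 4.0 4.4
   vertex 1.2 4.8 1.0
   vertex 0.6 3.8 2.2
  endloop
 endfacet
 facet normal -0.642 -0.496 -0.584
  outer loop
   vertex 2.2 2.2 1.8
   vertex 0.6 3.8 2.2
   vertex 4.4 1.0 0.4
  endloop
 endfacet
 facet normal -0.680 -0.562 -0.471
  outer loop
   vertex 2.2 2.2 1.8
   vertex 1.2 1.4 4.2
   vertex 0.6 3.8 2.2
  endloop
 endfacet
 facet normal -0.634 -0.615 -0.469
  outer loop
   vertex 2.2 2.2 1.8
   vertex 4.4 1.0 0.4
   vertex 1.2 1.4 4.2
  endloop
 endfacet
 facet normal 0.213 -0.937 0.278
  outer loop
   vertex 4.0 1.8 3.4
   vertex 1.2 1.4 4.2
   vertex 4.4 1.0 0.4
  endloop
 endfacet
 facet normal 0.944 -0.299 0.138
  outer loop
   vertex 4.8 4.2 4.6
   vertex 4.4 1.0 0.4
   vertex 5.0 4.0 2.8
  endloop
 endfacet
 facet normal 0.884 -0.408 0.227
  outer loop
   vertex 4.8 4.2 4.6
   vertex 4.0 1.8 3.4
   vertex 4.4 1.0 0.4
  endloop
 endfacet
 facet normal 0.242 0.967 -0.081
  outer loop
   vertex 4.8 4.2 4.6
   vertex 5.0 4.0 2.8
   vertex 1.2 4.8 1.0
  endloop
 endfacet
 facet normal -0.138 0.945 0.295
  outer loop
   vertex 4.8 4.2 4.6
   vertex 1.2 4.8 1.0
   vertex 3.0 4.0 4.4
  endloop
 endfacet
 facet normal -0.110 0.000 0.994
  outer loop
   vertex 4.8 4.2 4.6
   vertex 3.0 4.0 4.4
   vertex 1.2 1.4 4.2
  endloop
 endfacet
 facet normal 0.303 -0.505 0.808
  outer loop
   vertex 4.8 4.2 4.6
   vertex 1.2 1.4 4.2
   vertex 4.0 1.8 3.4
  endloop
 endfacet
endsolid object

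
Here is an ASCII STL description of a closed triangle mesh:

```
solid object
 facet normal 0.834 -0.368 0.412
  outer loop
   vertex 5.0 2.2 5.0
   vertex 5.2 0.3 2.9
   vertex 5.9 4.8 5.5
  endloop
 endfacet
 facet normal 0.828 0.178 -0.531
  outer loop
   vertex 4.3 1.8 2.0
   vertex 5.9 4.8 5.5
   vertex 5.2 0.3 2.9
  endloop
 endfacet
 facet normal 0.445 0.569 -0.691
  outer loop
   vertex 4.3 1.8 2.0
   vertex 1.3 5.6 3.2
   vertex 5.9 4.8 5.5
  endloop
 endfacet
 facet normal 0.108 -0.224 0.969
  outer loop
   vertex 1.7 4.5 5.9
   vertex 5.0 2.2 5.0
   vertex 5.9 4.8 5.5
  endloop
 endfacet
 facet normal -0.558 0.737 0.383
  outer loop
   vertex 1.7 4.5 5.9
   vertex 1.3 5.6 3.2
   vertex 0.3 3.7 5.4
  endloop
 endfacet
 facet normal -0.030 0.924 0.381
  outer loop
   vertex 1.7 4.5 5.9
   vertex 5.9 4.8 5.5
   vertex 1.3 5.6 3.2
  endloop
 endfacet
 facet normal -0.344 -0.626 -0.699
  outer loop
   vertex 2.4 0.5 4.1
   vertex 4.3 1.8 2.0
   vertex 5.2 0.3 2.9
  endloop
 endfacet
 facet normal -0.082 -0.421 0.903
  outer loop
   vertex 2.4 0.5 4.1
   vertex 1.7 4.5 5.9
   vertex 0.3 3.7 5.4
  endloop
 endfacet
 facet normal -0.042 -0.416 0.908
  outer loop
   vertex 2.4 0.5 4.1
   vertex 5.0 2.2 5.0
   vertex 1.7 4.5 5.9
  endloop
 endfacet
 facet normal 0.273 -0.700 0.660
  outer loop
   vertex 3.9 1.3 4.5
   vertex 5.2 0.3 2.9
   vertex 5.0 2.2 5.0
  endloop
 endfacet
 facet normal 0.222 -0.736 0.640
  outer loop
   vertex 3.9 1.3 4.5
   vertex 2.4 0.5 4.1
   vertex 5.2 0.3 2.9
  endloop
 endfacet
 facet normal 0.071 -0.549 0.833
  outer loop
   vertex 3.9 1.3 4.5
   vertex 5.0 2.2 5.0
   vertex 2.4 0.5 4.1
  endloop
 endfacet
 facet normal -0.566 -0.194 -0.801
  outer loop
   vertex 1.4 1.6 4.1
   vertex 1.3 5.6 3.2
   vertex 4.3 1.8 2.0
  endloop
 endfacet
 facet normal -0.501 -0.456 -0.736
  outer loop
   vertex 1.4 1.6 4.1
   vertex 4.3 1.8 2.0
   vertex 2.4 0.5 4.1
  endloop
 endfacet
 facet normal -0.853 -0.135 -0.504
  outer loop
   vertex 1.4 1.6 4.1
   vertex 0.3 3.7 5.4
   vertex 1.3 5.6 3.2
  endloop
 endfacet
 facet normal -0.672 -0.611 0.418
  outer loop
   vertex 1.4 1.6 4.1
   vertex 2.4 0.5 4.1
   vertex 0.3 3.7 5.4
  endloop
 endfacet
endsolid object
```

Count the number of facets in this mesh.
16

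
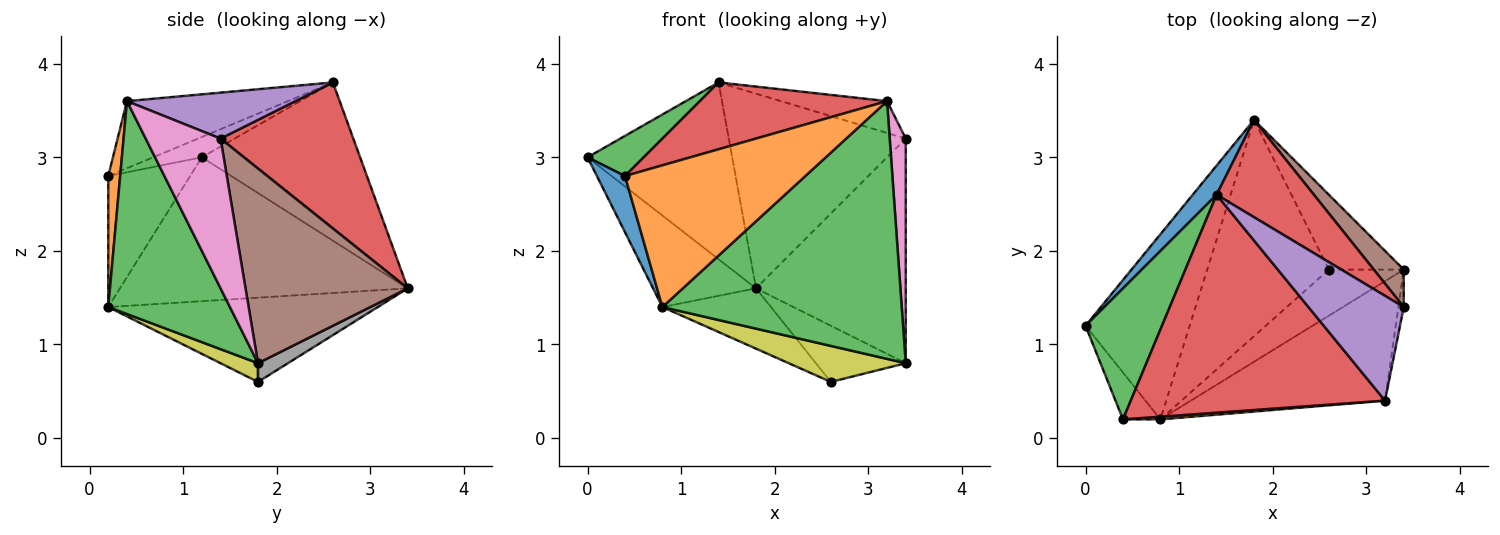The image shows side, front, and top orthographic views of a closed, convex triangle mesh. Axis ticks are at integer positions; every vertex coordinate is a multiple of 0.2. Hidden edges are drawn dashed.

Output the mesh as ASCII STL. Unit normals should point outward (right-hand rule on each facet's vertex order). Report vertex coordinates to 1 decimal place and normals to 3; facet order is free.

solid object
 facet normal -0.734 0.671 0.110
  outer loop
   vertex 1.4 2.6 3.8
   vertex 1.8 3.4 1.6
   vertex 0.0 1.2 3.0
  endloop
 endfacet
 facet normal -0.778 0.278 -0.563
  outer loop
   vertex 0.8 0.2 1.4
   vertex 0.0 1.2 3.0
   vertex 1.8 3.4 1.6
  endloop
 endfacet
 facet normal 0.419 -0.824 -0.382
  outer loop
   vertex 0.8 0.2 1.4
   vertex 3.4 1.8 0.8
   vertex 3.2 0.4 3.6
  endloop
 endfacet
 facet normal 0.557 0.743 0.371
  outer loop
   vertex 3.4 1.4 3.2
   vertex 1.8 3.4 1.6
   vertex 1.4 2.6 3.8
  endloop
 endfacet
 facet normal 0.419 0.264 0.869
  outer loop
   vertex 3.4 1.4 3.2
   vertex 1.4 2.6 3.8
   vertex 3.2 0.4 3.6
  endloop
 endfacet
 facet normal 0.730 0.674 0.112
  outer loop
   vertex 3.4 1.4 3.2
   vertex 3.4 1.8 0.8
   vertex 1.8 3.4 1.6
  endloop
 endfacet
 facet normal 0.977 -0.209 -0.035
  outer loop
   vertex 3.4 1.4 3.2
   vertex 3.2 0.4 3.6
   vertex 3.4 1.8 0.8
  endloop
 endfacet
 facet normal 0.196 0.588 -0.784
  outer loop
   vertex 2.6 1.8 0.6
   vertex 1.8 3.4 1.6
   vertex 3.4 1.8 0.8
  endloop
 endfacet
 facet normal 0.193 -0.604 -0.773
  outer loop
   vertex 2.6 1.8 0.6
   vertex 3.4 1.8 0.8
   vertex 0.8 0.2 1.4
  endloop
 endfacet
 facet normal -0.555 0.223 -0.801
  outer loop
   vertex 2.6 1.8 0.6
   vertex 0.8 0.2 1.4
   vertex 1.8 3.4 1.6
  endloop
 endfacet
 facet normal -0.913 -0.313 -0.261
  outer loop
   vertex 0.4 0.2 2.8
   vertex 0.0 1.2 3.0
   vertex 0.8 0.2 1.4
  endloop
 endfacet
 facet normal 0.066 -0.998 0.019
  outer loop
   vertex 0.4 0.2 2.8
   vertex 0.8 0.2 1.4
   vertex 3.2 0.4 3.6
  endloop
 endfacet
 facet normal -0.246 -0.284 0.927
  outer loop
   vertex 0.4 0.2 2.8
   vertex 1.4 2.6 3.8
   vertex 0.0 1.2 3.0
  endloop
 endfacet
 facet normal -0.245 -0.284 0.927
  outer loop
   vertex 0.4 0.2 2.8
   vertex 3.2 0.4 3.6
   vertex 1.4 2.6 3.8
  endloop
 endfacet
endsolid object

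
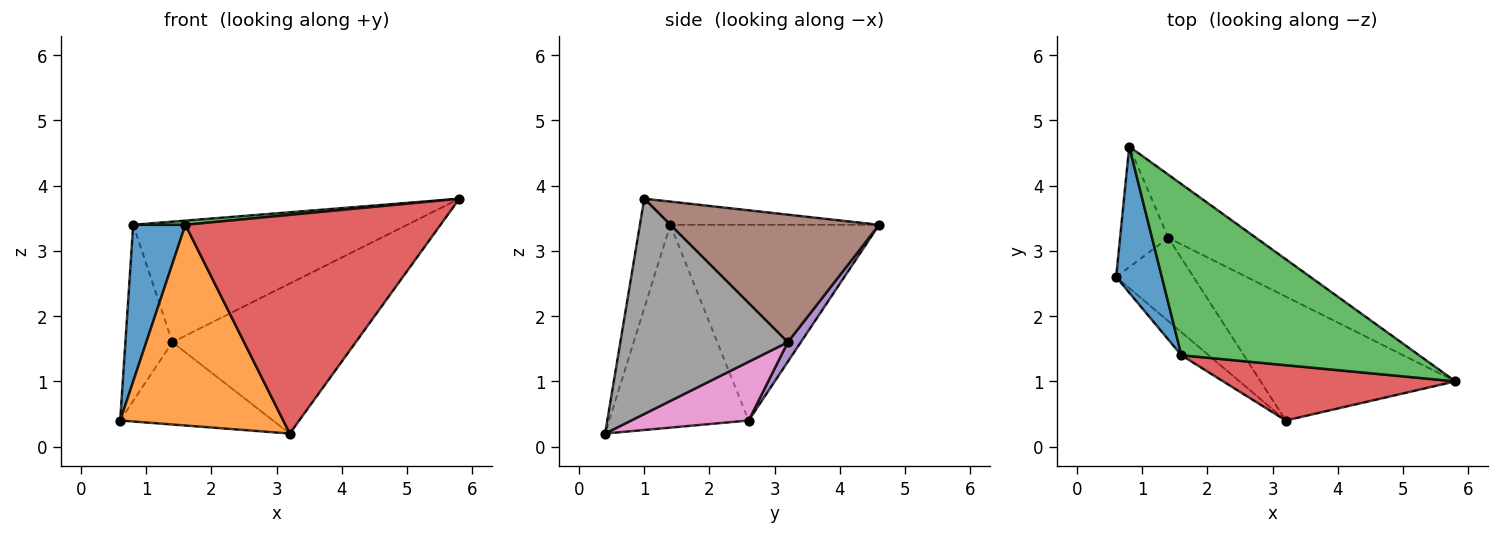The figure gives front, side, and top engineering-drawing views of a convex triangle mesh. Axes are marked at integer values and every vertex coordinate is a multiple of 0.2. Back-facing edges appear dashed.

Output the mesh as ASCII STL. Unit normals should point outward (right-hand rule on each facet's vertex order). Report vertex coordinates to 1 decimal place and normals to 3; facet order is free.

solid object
 facet normal -0.946 -0.237 0.221
  outer loop
   vertex 1.6 1.4 3.4
   vertex 0.8 4.6 3.4
   vertex 0.6 2.6 0.4
  endloop
 endfacet
 facet normal -0.647 -0.757 -0.087
  outer loop
   vertex 1.6 1.4 3.4
   vertex 0.6 2.6 0.4
   vertex 3.2 0.4 0.2
  endloop
 endfacet
 facet normal -0.097 -0.024 0.995
  outer loop
   vertex 1.6 1.4 3.4
   vertex 5.8 1.0 3.8
   vertex 0.8 4.6 3.4
  endloop
 endfacet
 facet normal -0.115 -0.963 0.244
  outer loop
   vertex 1.6 1.4 3.4
   vertex 3.2 0.4 0.2
   vertex 5.8 1.0 3.8
  endloop
 endfacet
 facet normal 0.223 0.804 -0.551
  outer loop
   vertex 1.4 3.2 1.6
   vertex 0.6 2.6 0.4
   vertex 0.8 4.6 3.4
  endloop
 endfacet
 facet normal 0.559 0.734 -0.385
  outer loop
   vertex 1.4 3.2 1.6
   vertex 0.8 4.6 3.4
   vertex 5.8 1.0 3.8
  endloop
 endfacet
 facet normal 0.475 0.618 -0.626
  outer loop
   vertex 1.4 3.2 1.6
   vertex 3.2 0.4 0.2
   vertex 0.6 2.6 0.4
  endloop
 endfacet
 facet normal 0.576 0.630 -0.521
  outer loop
   vertex 1.4 3.2 1.6
   vertex 5.8 1.0 3.8
   vertex 3.2 0.4 0.2
  endloop
 endfacet
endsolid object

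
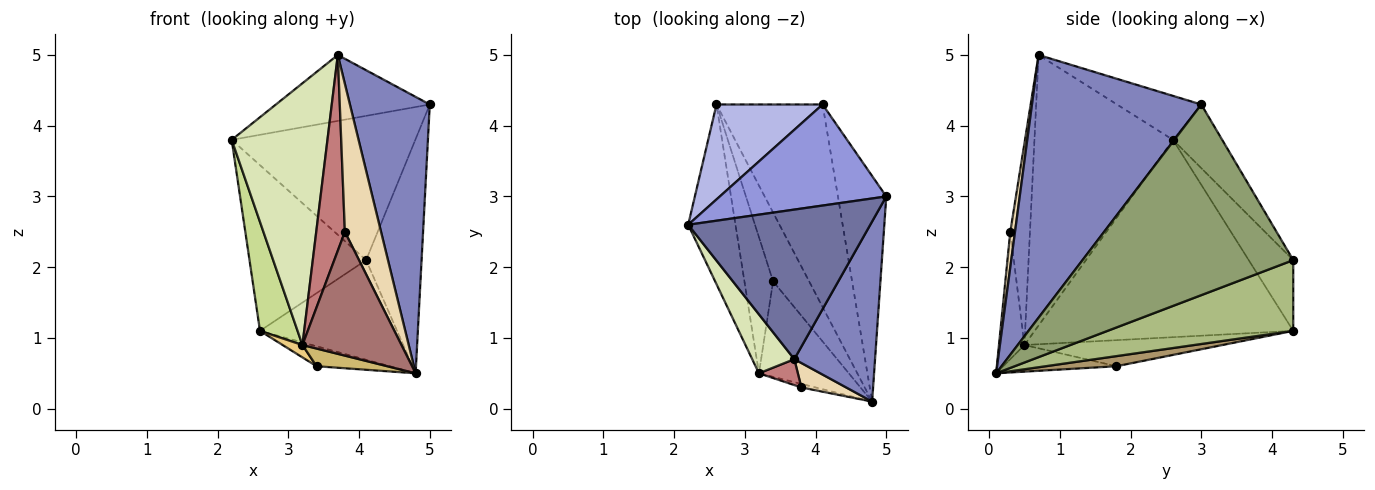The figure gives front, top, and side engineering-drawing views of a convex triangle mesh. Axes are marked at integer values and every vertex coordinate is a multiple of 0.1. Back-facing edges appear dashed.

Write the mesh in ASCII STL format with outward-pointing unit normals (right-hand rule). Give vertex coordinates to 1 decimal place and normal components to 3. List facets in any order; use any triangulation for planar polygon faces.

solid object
 facet normal -0.216 0.394 0.893
  outer loop
   vertex 3.7 0.7 5.0
   vertex 5.0 3.0 4.3
   vertex 2.2 2.6 3.8
  endloop
 endfacet
 facet normal 0.871 -0.411 0.268
  outer loop
   vertex 3.7 0.7 5.0
   vertex 4.8 0.1 0.5
   vertex 5.0 3.0 4.3
  endloop
 endfacet
 facet normal -0.214 0.800 0.560
  outer loop
   vertex 4.1 4.3 2.1
   vertex 2.2 2.6 3.8
   vertex 5.0 3.0 4.3
  endloop
 endfacet
 facet normal -0.315 0.824 0.472
  outer loop
   vertex 4.1 4.3 2.1
   vertex 2.6 4.3 1.1
   vertex 2.2 2.6 3.8
  endloop
 endfacet
 facet normal 0.939 0.247 -0.238
  outer loop
   vertex 4.1 4.3 2.1
   vertex 5.0 3.0 4.3
   vertex 4.8 0.1 0.5
  endloop
 endfacet
 facet normal 0.513 0.379 -0.770
  outer loop
   vertex 4.1 4.3 2.1
   vertex 4.8 0.1 0.5
   vertex 2.6 4.3 1.1
  endloop
 endfacet
 facet normal -0.963 -0.140 -0.231
  outer loop
   vertex 3.2 0.5 0.9
   vertex 2.2 2.6 3.8
   vertex 2.6 4.3 1.1
  endloop
 endfacet
 facet normal -0.816 -0.564 0.127
  outer loop
   vertex 3.2 0.5 0.9
   vertex 3.7 0.7 5.0
   vertex 2.2 2.6 3.8
  endloop
 endfacet
 facet normal 0.260 0.269 -0.927
  outer loop
   vertex 3.4 1.8 0.6
   vertex 2.6 4.3 1.1
   vertex 4.8 0.1 0.5
  endloop
 endfacet
 facet normal -0.280 -0.175 -0.944
  outer loop
   vertex 3.4 1.8 0.6
   vertex 4.8 0.1 0.5
   vertex 3.2 0.5 0.9
  endloop
 endfacet
 facet normal -0.671 -0.067 -0.738
  outer loop
   vertex 3.4 1.8 0.6
   vertex 3.2 0.5 0.9
   vertex 2.6 4.3 1.1
  endloop
 endfacet
 facet normal 0.128 -0.979 0.162
  outer loop
   vertex 3.8 0.3 2.5
   vertex 4.8 0.1 0.5
   vertex 3.7 0.7 5.0
  endloop
 endfacet
 facet normal -0.249 -0.968 -0.028
  outer loop
   vertex 3.8 0.3 2.5
   vertex 3.2 0.5 0.9
   vertex 4.8 0.1 0.5
  endloop
 endfacet
 facet normal -0.563 -0.819 0.109
  outer loop
   vertex 3.8 0.3 2.5
   vertex 3.7 0.7 5.0
   vertex 3.2 0.5 0.9
  endloop
 endfacet
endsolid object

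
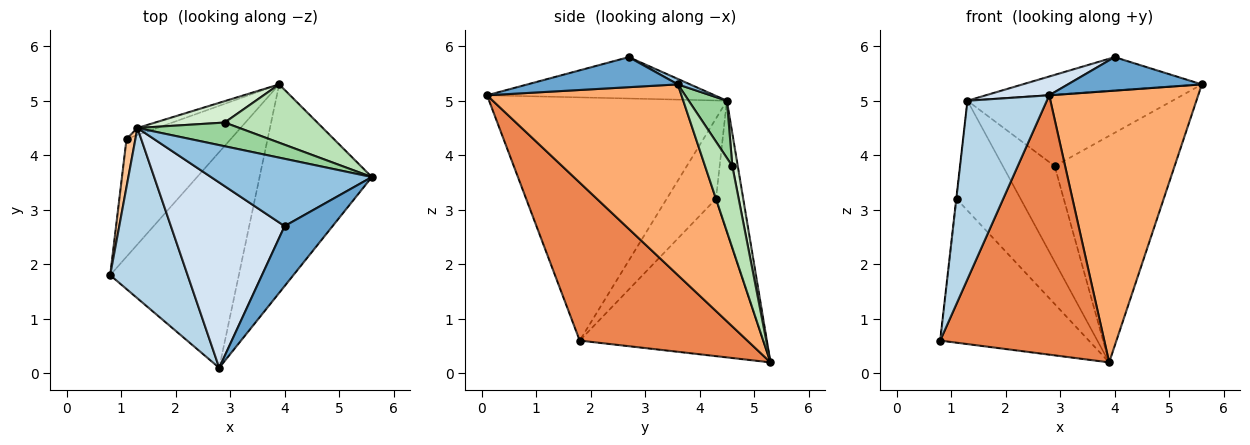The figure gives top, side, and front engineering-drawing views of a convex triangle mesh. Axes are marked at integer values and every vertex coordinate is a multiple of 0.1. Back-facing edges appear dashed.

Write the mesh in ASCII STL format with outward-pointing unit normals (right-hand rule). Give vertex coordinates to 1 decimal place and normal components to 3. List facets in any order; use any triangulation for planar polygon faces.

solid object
 facet normal 0.480 -0.428 0.766
  outer loop
   vertex 4.0 2.7 5.8
   vertex 2.8 0.1 5.1
   vertex 5.6 3.6 5.3
  endloop
 endfacet
 facet normal 0.030 0.444 0.896
  outer loop
   vertex 1.3 4.5 5.0
   vertex 4.0 2.7 5.8
   vertex 5.6 3.6 5.3
  endloop
 endfacet
 facet normal -0.908 -0.303 0.289
  outer loop
   vertex 1.3 4.5 5.0
   vertex 0.8 1.8 0.6
   vertex 2.8 0.1 5.1
  endloop
 endfacet
 facet normal -0.340 -0.095 0.936
  outer loop
   vertex 1.3 4.5 5.0
   vertex 2.8 0.1 5.1
   vertex 4.0 2.7 5.8
  endloop
 endfacet
 facet normal 0.618 -0.605 -0.503
  outer loop
   vertex 3.9 5.3 0.2
   vertex 2.8 0.1 5.1
   vertex 0.8 1.8 0.6
  endloop
 endfacet
 facet normal 0.719 -0.551 -0.423
  outer loop
   vertex 3.9 5.3 0.2
   vertex 5.6 3.6 5.3
   vertex 2.8 0.1 5.1
  endloop
 endfacet
 facet normal -0.994 0.005 0.110
  outer loop
   vertex 1.1 4.3 3.2
   vertex 0.8 1.8 0.6
   vertex 1.3 4.5 5.0
  endloop
 endfacet
 facet normal -0.691 0.559 -0.458
  outer loop
   vertex 1.1 4.3 3.2
   vertex 3.9 5.3 0.2
   vertex 0.8 1.8 0.6
  endloop
 endfacet
 facet normal -0.391 0.919 -0.059
  outer loop
   vertex 1.1 4.3 3.2
   vertex 1.3 4.5 5.0
   vertex 3.9 5.3 0.2
  endloop
 endfacet
 facet normal 0.174 0.935 0.310
  outer loop
   vertex 2.9 4.6 3.8
   vertex 1.3 4.5 5.0
   vertex 5.6 3.6 5.3
  endloop
 endfacet
 facet normal 0.215 0.946 0.244
  outer loop
   vertex 2.9 4.6 3.8
   vertex 5.6 3.6 5.3
   vertex 3.9 5.3 0.2
  endloop
 endfacet
 facet normal 0.102 0.971 0.217
  outer loop
   vertex 2.9 4.6 3.8
   vertex 3.9 5.3 0.2
   vertex 1.3 4.5 5.0
  endloop
 endfacet
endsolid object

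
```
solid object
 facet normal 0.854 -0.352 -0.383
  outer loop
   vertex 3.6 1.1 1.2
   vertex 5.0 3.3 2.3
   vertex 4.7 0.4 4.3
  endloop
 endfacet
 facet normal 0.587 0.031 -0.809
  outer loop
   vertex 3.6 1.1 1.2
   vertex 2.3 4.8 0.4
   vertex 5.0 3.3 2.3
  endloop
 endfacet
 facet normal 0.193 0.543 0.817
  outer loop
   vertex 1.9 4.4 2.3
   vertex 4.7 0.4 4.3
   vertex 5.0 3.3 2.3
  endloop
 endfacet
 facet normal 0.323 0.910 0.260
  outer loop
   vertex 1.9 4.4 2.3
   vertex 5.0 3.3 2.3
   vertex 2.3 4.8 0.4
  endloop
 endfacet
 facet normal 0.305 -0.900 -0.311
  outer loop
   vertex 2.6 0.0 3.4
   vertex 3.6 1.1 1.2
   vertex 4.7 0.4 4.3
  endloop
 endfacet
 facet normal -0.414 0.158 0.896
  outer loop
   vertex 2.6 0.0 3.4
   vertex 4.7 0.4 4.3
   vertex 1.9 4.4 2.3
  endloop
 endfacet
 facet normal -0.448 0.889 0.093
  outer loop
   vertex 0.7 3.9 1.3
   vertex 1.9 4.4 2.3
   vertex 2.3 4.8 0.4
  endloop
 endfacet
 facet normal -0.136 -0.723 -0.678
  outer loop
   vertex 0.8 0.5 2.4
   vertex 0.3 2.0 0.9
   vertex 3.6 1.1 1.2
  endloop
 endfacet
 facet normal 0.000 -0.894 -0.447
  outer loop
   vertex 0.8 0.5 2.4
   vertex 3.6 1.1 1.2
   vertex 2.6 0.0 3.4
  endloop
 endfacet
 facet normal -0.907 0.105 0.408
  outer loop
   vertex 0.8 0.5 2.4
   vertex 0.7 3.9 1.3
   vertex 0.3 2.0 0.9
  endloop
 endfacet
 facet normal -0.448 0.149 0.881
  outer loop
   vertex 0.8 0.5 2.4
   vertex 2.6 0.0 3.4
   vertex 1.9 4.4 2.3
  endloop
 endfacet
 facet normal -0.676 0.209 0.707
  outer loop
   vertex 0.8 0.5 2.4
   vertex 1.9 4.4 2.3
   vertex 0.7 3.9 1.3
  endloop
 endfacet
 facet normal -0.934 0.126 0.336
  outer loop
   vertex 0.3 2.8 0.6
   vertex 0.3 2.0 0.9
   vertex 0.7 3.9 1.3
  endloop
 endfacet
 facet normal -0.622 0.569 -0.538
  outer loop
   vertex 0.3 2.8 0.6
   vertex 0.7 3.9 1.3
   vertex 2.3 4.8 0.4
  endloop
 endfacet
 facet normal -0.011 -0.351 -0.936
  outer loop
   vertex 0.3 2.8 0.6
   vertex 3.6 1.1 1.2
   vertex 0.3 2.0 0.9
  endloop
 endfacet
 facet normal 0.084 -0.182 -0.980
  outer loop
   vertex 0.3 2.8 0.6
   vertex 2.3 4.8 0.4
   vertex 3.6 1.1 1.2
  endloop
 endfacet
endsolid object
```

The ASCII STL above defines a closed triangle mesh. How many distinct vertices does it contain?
10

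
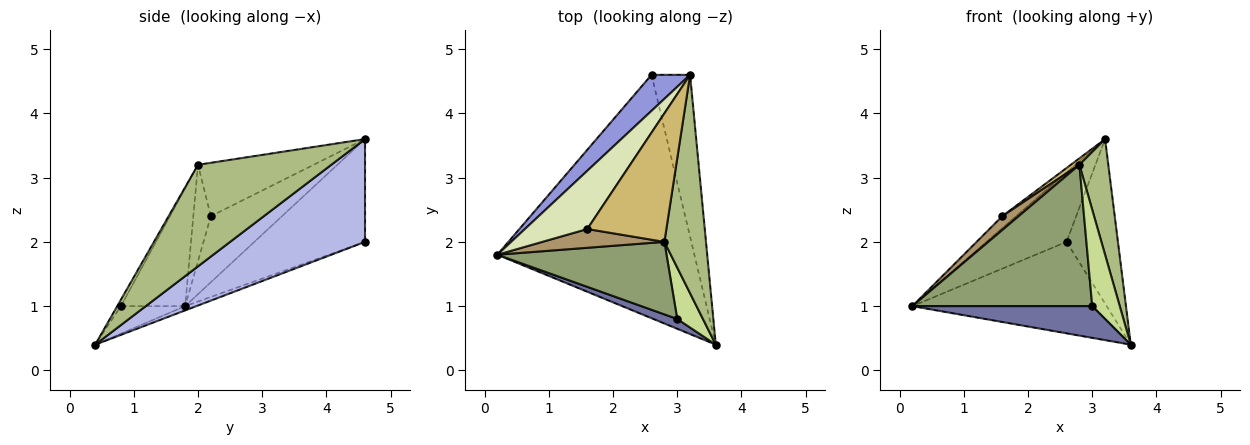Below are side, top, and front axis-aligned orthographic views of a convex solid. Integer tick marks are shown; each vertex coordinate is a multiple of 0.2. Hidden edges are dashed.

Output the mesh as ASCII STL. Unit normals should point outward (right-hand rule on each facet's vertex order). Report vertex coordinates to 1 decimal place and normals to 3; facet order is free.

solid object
 facet normal -0.323 -0.904 0.280
  outer loop
   vertex 3.0 0.8 1.0
   vertex 0.2 1.8 1.0
   vertex 3.6 0.4 0.4
  endloop
 endfacet
 facet normal -0.020 0.352 -0.936
  outer loop
   vertex 2.6 4.6 2.0
   vertex 3.6 0.4 0.4
   vertex 0.2 1.8 1.0
  endloop
 endfacet
 facet normal -0.775 0.561 0.291
  outer loop
   vertex 2.6 4.6 2.0
   vertex 0.2 1.8 1.0
   vertex 3.2 4.6 3.6
  endloop
 endfacet
 facet normal 0.882 0.336 -0.331
  outer loop
   vertex 2.6 4.6 2.0
   vertex 3.2 4.6 3.6
   vertex 3.6 0.4 0.4
  endloop
 endfacet
 facet normal -0.303 -0.848 0.435
  outer loop
   vertex 2.8 2.0 3.2
   vertex 0.2 1.8 1.0
   vertex 3.0 0.8 1.0
  endloop
 endfacet
 facet normal 0.907 -0.197 0.372
  outer loop
   vertex 2.8 2.0 3.2
   vertex 3.6 0.4 0.4
   vertex 3.2 4.6 3.6
  endloop
 endfacet
 facet normal -0.117 -0.876 0.467
  outer loop
   vertex 2.8 2.0 3.2
   vertex 3.0 0.8 1.0
   vertex 3.6 0.4 0.4
  endloop
 endfacet
 facet normal -0.720 0.140 0.680
  outer loop
   vertex 1.6 2.2 2.4
   vertex 3.2 4.6 3.6
   vertex 0.2 1.8 1.0
  endloop
 endfacet
 facet normal -0.536 -0.501 0.679
  outer loop
   vertex 1.6 2.2 2.4
   vertex 0.2 1.8 1.0
   vertex 2.8 2.0 3.2
  endloop
 endfacet
 facet normal -0.559 -0.041 0.828
  outer loop
   vertex 1.6 2.2 2.4
   vertex 2.8 2.0 3.2
   vertex 3.2 4.6 3.6
  endloop
 endfacet
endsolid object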